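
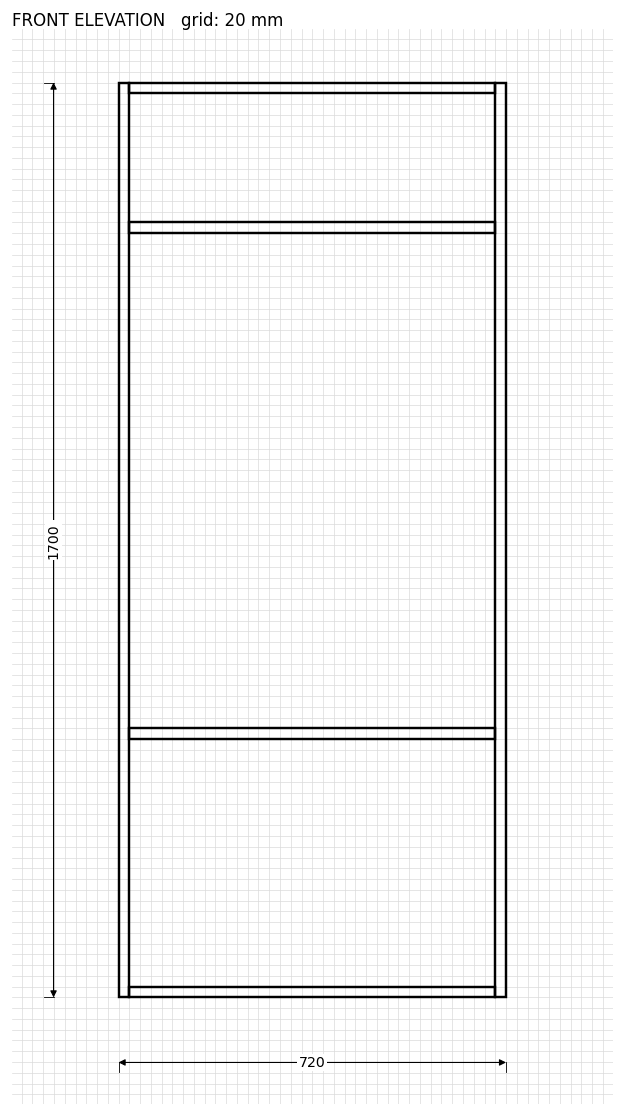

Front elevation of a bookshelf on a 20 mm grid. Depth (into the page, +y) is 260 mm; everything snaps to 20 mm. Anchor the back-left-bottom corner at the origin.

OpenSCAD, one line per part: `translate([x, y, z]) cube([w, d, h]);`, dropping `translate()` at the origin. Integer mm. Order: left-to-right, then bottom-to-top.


cube([20, 260, 1700]);
translate([20, 0, 0]) cube([680, 260, 20]);
translate([20, 0, 480]) cube([680, 260, 20]);
translate([20, 0, 1420]) cube([680, 260, 20]);
translate([20, 0, 1680]) cube([680, 260, 20]);
translate([700, 0, 0]) cube([20, 260, 1700]);


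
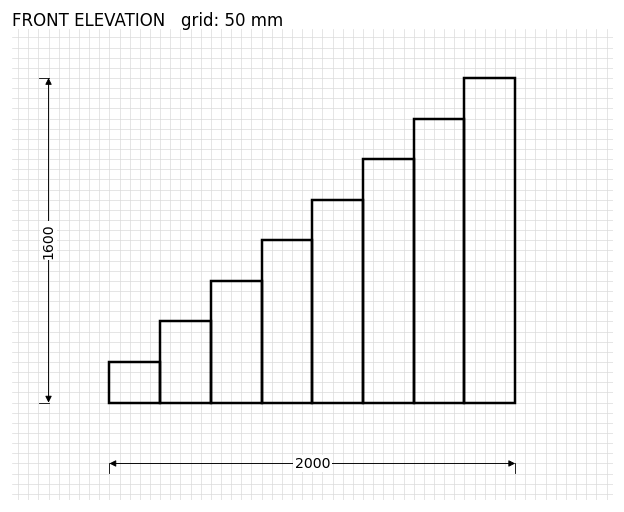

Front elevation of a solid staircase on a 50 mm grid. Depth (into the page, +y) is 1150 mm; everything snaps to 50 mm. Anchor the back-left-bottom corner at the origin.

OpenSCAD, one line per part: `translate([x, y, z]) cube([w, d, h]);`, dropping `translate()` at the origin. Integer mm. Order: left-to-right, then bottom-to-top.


cube([250, 1150, 200]);
translate([250, 0, 0]) cube([250, 1150, 400]);
translate([500, 0, 0]) cube([250, 1150, 600]);
translate([750, 0, 0]) cube([250, 1150, 800]);
translate([1000, 0, 0]) cube([250, 1150, 1000]);
translate([1250, 0, 0]) cube([250, 1150, 1200]);
translate([1500, 0, 0]) cube([250, 1150, 1400]);
translate([1750, 0, 0]) cube([250, 1150, 1600]);


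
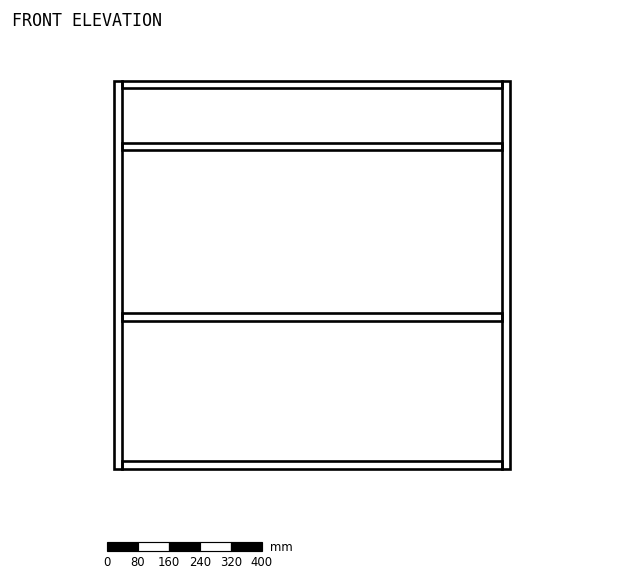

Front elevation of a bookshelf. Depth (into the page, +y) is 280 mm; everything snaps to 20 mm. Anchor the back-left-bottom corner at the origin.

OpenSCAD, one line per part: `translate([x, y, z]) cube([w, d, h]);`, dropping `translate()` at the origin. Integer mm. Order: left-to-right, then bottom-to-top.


cube([20, 280, 1000]);
translate([20, 0, 0]) cube([980, 280, 20]);
translate([20, 0, 380]) cube([980, 280, 20]);
translate([20, 0, 820]) cube([980, 280, 20]);
translate([20, 0, 980]) cube([980, 280, 20]);
translate([1000, 0, 0]) cube([20, 280, 1000]);


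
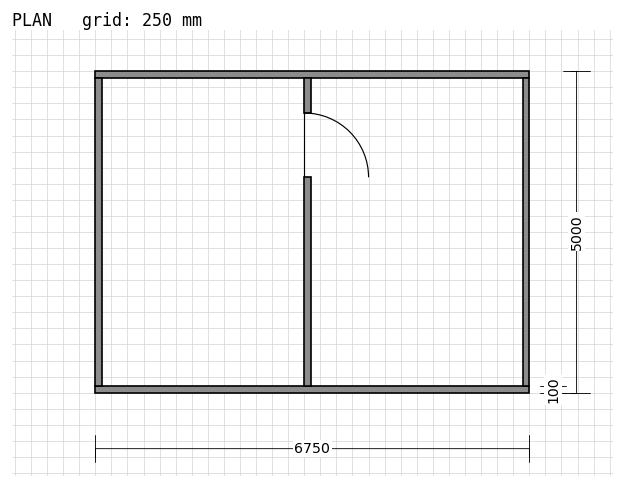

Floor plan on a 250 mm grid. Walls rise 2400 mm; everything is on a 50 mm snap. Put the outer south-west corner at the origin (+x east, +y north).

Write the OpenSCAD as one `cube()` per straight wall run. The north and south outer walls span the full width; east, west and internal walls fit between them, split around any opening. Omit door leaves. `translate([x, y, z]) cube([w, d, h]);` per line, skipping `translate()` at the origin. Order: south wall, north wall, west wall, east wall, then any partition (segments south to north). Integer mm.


cube([6750, 100, 2400]);
translate([0, 4900, 0]) cube([6750, 100, 2400]);
translate([0, 100, 0]) cube([100, 4800, 2400]);
translate([6650, 100, 0]) cube([100, 4800, 2400]);
translate([3250, 100, 0]) cube([100, 3250, 2400]);
translate([3250, 4350, 0]) cube([100, 550, 2400]);


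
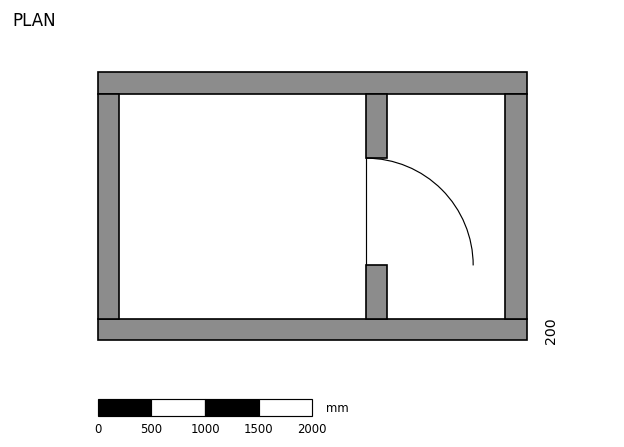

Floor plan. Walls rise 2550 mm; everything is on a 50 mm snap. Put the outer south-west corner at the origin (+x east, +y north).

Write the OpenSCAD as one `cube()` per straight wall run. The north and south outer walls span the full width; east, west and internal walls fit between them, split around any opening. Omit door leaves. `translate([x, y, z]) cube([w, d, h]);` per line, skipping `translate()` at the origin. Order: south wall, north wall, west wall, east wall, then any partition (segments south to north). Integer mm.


cube([4000, 200, 2550]);
translate([0, 2300, 0]) cube([4000, 200, 2550]);
translate([0, 200, 0]) cube([200, 2100, 2550]);
translate([3800, 200, 0]) cube([200, 2100, 2550]);
translate([2500, 200, 0]) cube([200, 500, 2550]);
translate([2500, 1700, 0]) cube([200, 600, 2550]);


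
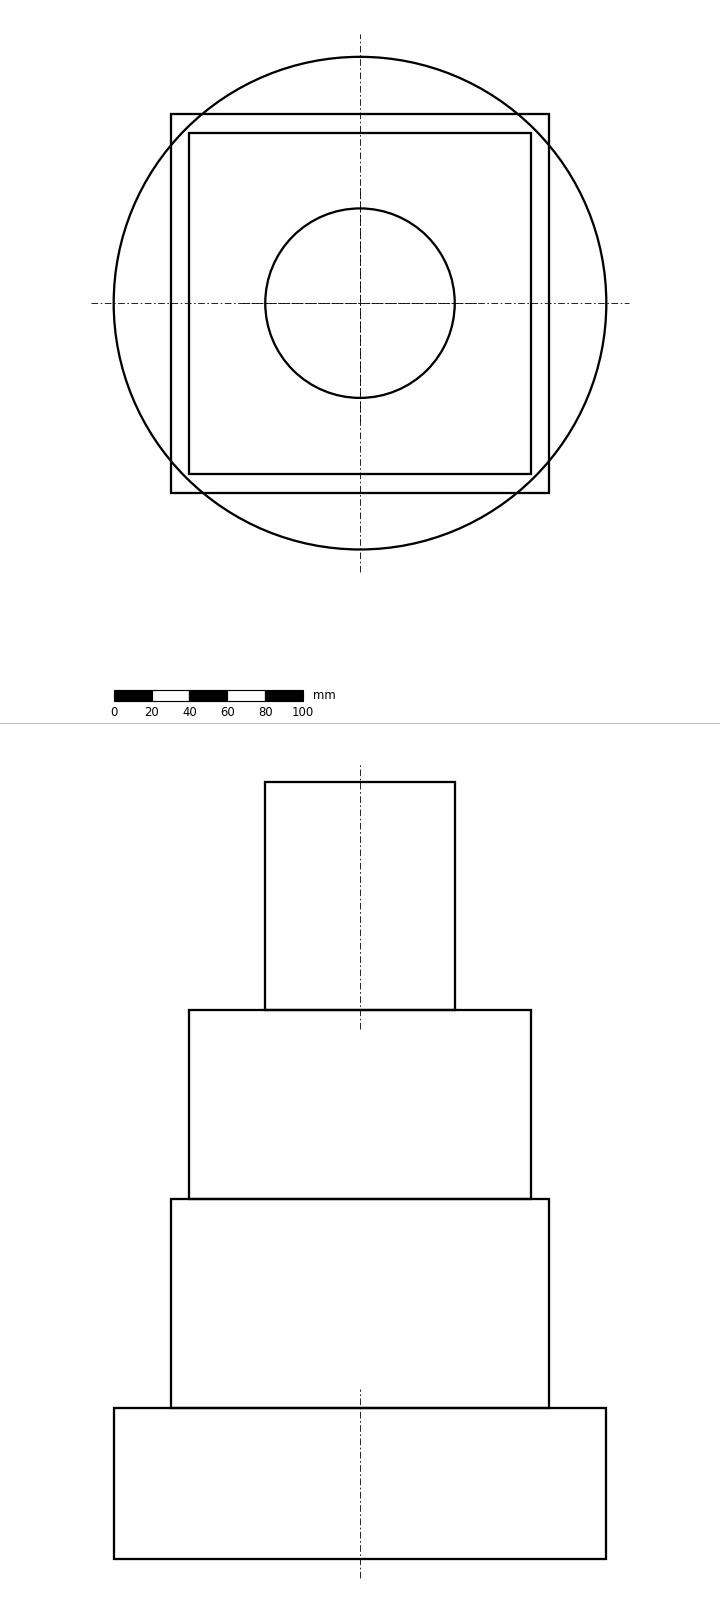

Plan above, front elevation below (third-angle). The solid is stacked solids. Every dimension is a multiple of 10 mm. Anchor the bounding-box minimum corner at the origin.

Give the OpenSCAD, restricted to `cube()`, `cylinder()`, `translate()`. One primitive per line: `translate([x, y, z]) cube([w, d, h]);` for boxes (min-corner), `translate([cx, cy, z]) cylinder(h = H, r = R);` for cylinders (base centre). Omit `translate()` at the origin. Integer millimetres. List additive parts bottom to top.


translate([130, 130, 0]) cylinder(h = 80, r = 130);
translate([30, 30, 80]) cube([200, 200, 110]);
translate([40, 40, 190]) cube([180, 180, 100]);
translate([130, 130, 290]) cylinder(h = 120, r = 50);


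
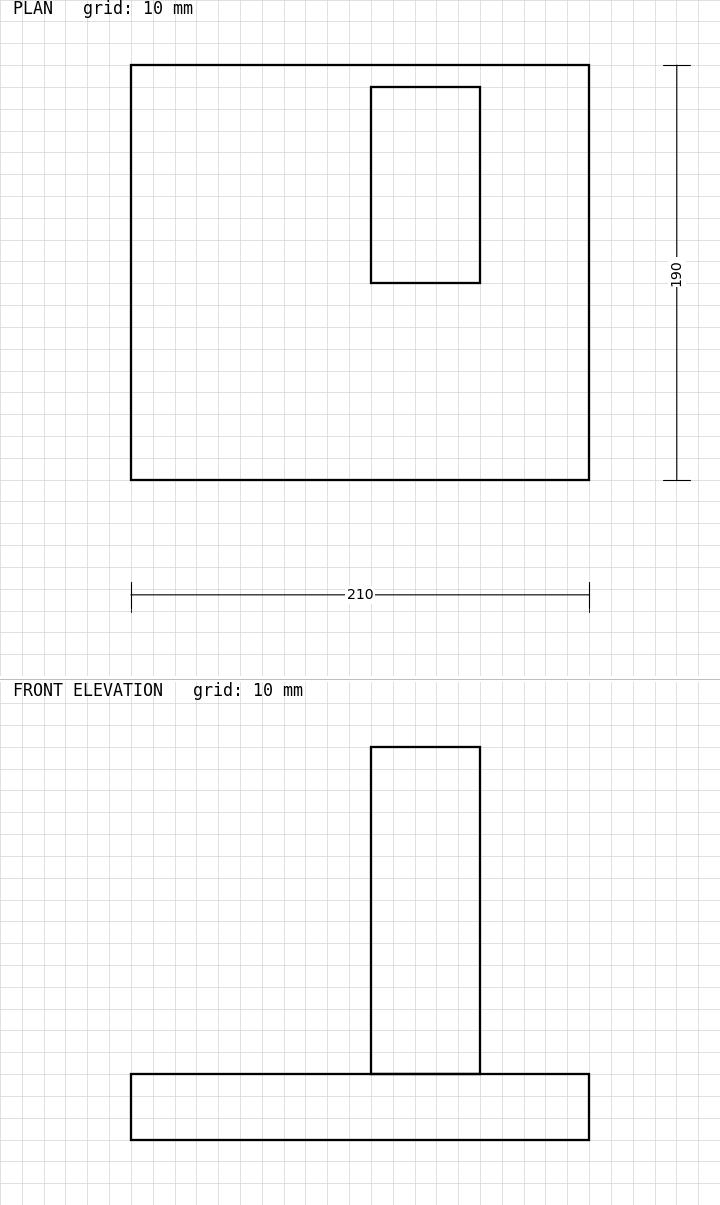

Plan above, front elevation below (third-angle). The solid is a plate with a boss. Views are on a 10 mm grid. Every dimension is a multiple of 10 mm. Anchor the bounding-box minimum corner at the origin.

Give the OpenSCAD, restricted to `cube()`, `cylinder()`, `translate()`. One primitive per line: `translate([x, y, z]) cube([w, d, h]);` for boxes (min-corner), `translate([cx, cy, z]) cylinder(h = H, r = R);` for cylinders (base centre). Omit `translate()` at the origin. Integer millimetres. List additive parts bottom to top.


cube([210, 190, 30]);
translate([110, 90, 30]) cube([50, 90, 150]);


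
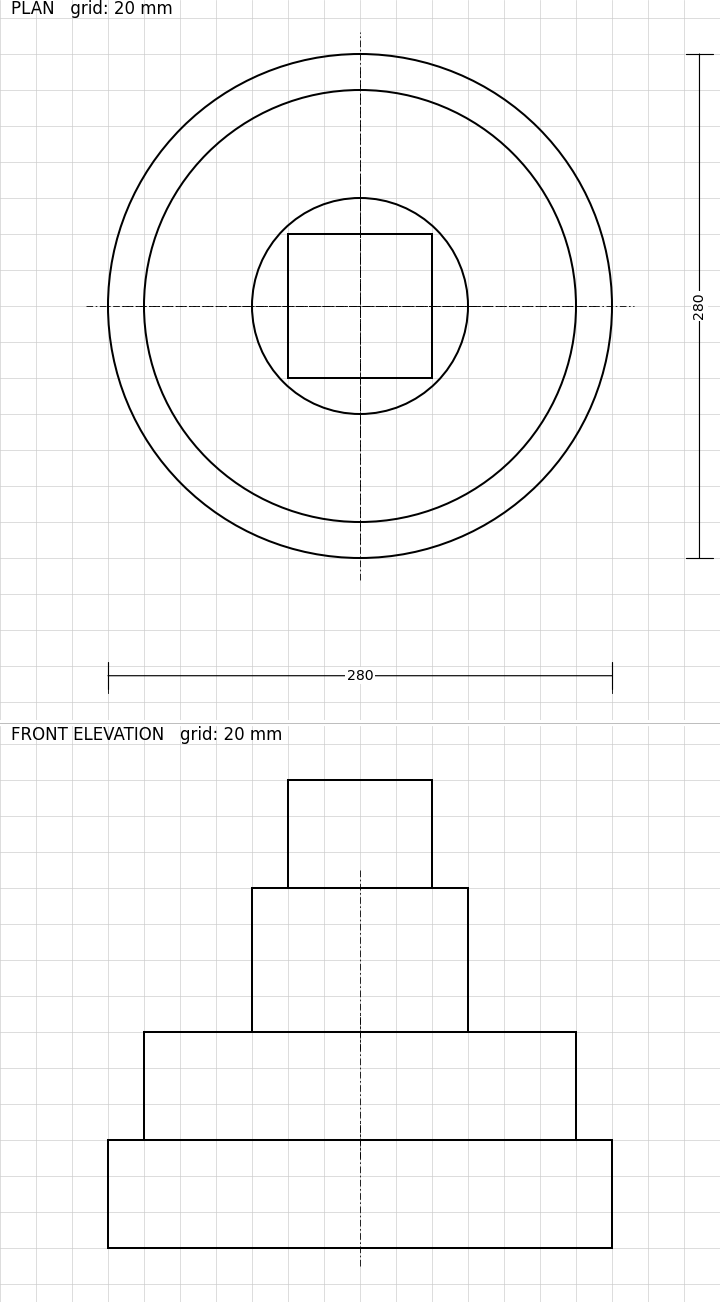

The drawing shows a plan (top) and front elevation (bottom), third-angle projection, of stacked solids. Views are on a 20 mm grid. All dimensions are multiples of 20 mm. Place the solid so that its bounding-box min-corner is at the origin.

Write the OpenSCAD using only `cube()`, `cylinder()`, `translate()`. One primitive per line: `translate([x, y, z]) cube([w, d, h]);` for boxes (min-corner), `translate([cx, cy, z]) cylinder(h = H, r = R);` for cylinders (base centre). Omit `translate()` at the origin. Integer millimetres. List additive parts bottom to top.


translate([140, 140, 0]) cylinder(h = 60, r = 140);
translate([140, 140, 60]) cylinder(h = 60, r = 120);
translate([140, 140, 120]) cylinder(h = 80, r = 60);
translate([100, 100, 200]) cube([80, 80, 60]);


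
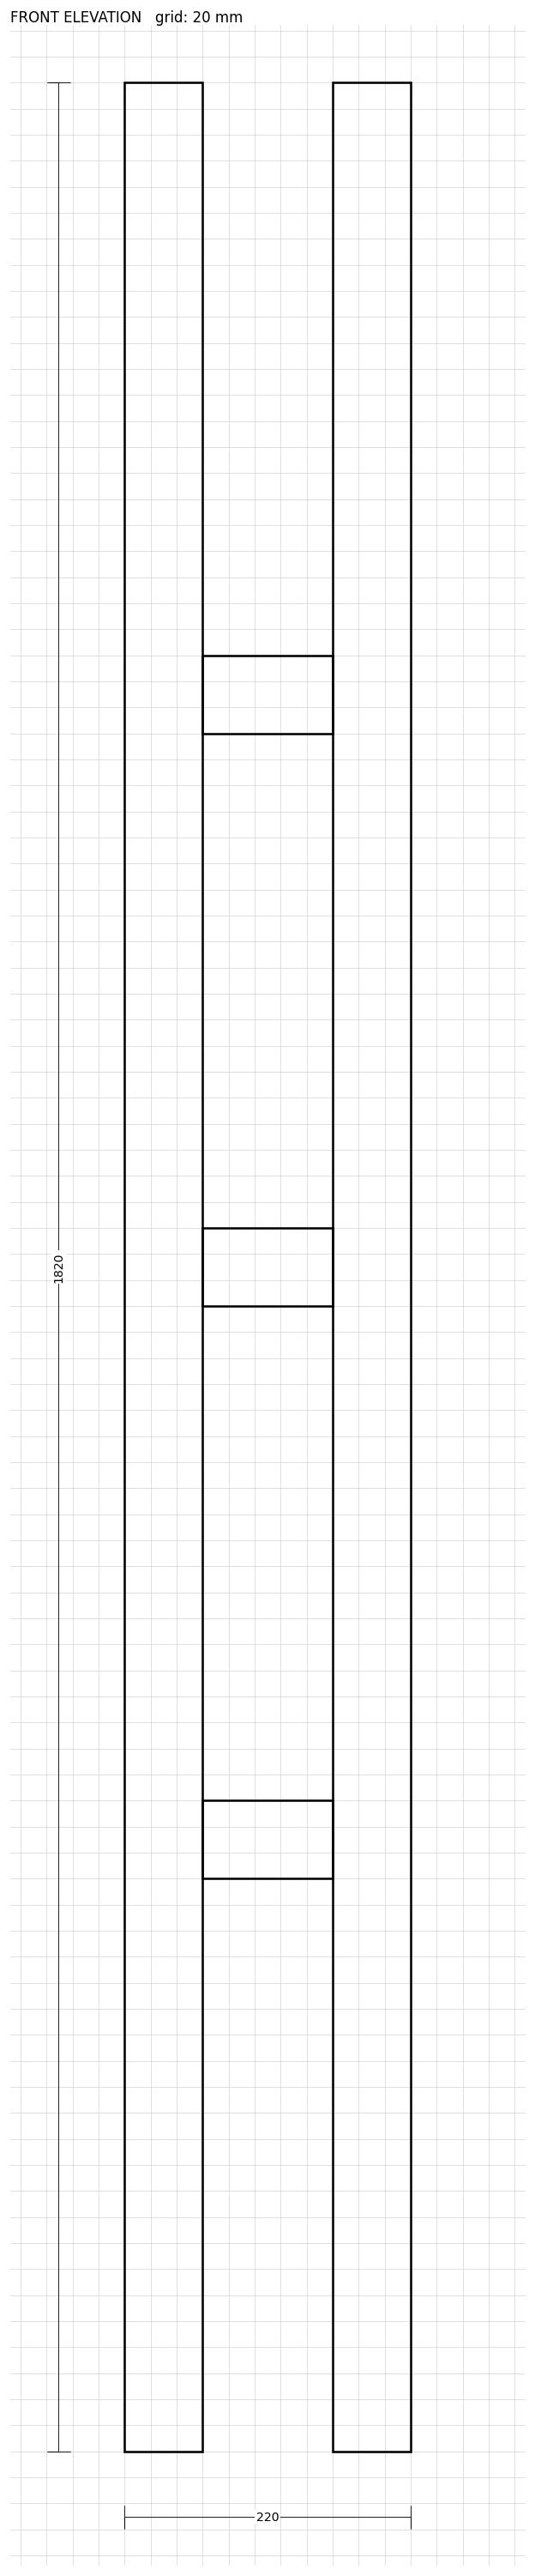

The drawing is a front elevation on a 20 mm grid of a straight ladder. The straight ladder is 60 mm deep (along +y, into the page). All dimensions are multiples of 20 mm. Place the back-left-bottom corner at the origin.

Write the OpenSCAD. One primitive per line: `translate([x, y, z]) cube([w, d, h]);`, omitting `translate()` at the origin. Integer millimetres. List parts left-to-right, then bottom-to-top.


cube([60, 60, 1820]);
translate([60, 0, 440]) cube([100, 60, 60]);
translate([60, 0, 880]) cube([100, 60, 60]);
translate([60, 0, 1320]) cube([100, 60, 60]);
translate([160, 0, 0]) cube([60, 60, 1820]);


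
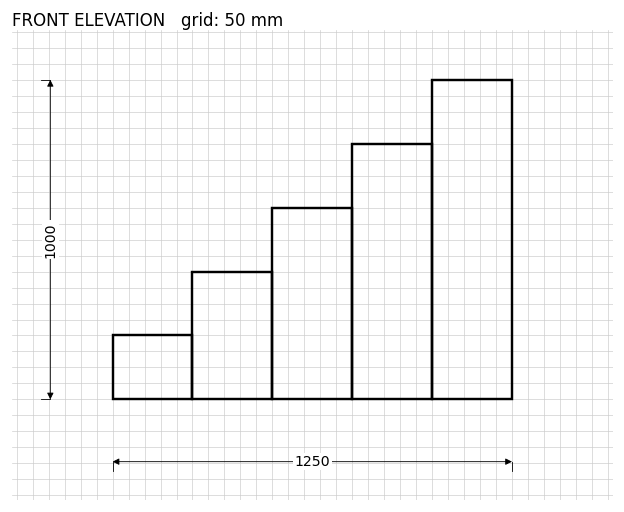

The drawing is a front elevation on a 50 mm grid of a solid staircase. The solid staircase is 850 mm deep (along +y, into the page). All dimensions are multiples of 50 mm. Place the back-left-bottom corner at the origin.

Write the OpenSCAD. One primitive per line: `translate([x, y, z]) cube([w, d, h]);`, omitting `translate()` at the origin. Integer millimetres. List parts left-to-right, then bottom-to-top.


cube([250, 850, 200]);
translate([250, 0, 0]) cube([250, 850, 400]);
translate([500, 0, 0]) cube([250, 850, 600]);
translate([750, 0, 0]) cube([250, 850, 800]);
translate([1000, 0, 0]) cube([250, 850, 1000]);


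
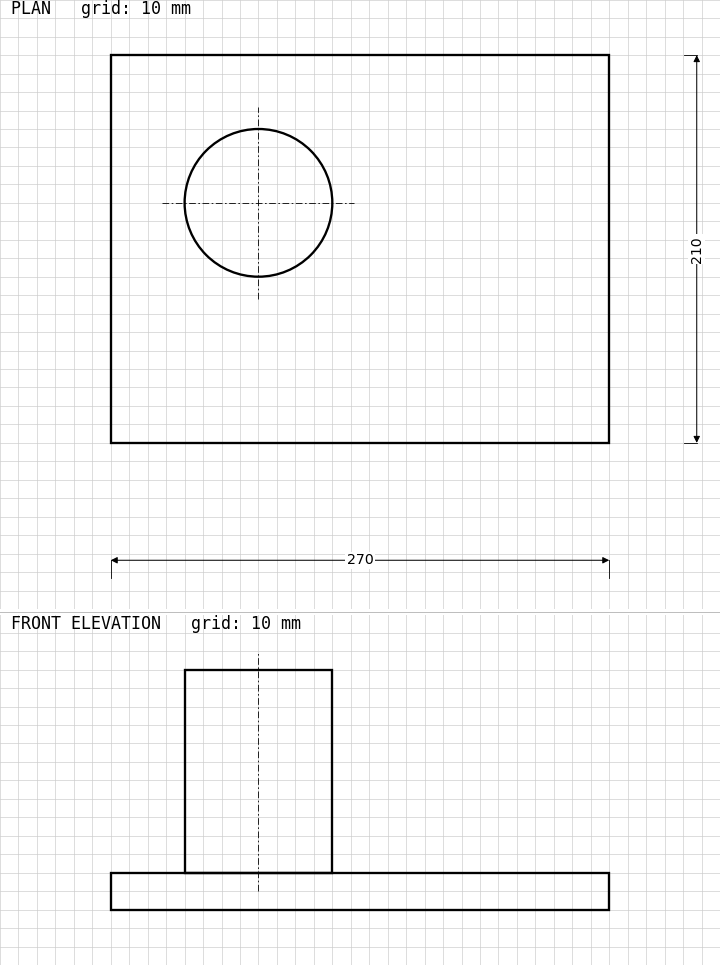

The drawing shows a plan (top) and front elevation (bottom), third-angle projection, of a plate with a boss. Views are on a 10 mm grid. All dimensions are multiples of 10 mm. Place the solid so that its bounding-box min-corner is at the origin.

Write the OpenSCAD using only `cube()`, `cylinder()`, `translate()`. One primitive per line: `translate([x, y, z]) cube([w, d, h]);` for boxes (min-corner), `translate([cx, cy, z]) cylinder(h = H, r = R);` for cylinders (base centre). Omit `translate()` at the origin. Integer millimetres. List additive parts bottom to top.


cube([270, 210, 20]);
translate([80, 130, 20]) cylinder(h = 110, r = 40);


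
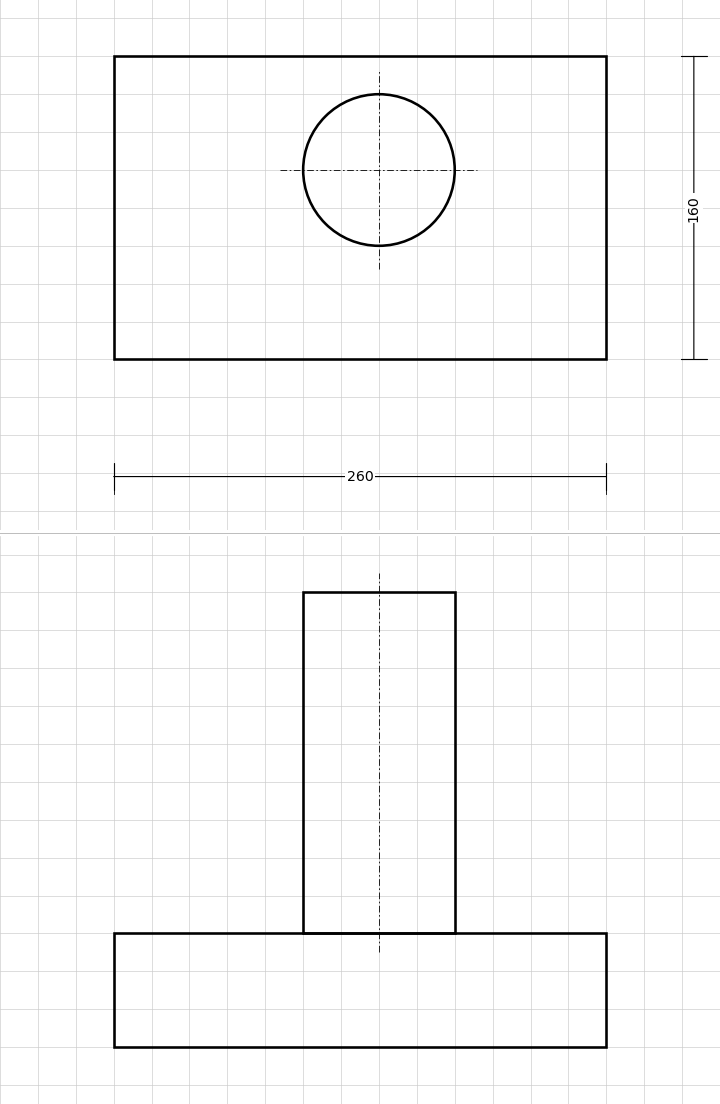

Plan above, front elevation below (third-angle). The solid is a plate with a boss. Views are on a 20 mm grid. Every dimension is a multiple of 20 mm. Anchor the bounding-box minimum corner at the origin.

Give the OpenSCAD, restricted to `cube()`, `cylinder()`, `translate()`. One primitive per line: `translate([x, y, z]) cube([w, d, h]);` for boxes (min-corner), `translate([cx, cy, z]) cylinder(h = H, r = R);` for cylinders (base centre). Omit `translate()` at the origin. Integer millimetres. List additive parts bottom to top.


cube([260, 160, 60]);
translate([140, 100, 60]) cylinder(h = 180, r = 40);


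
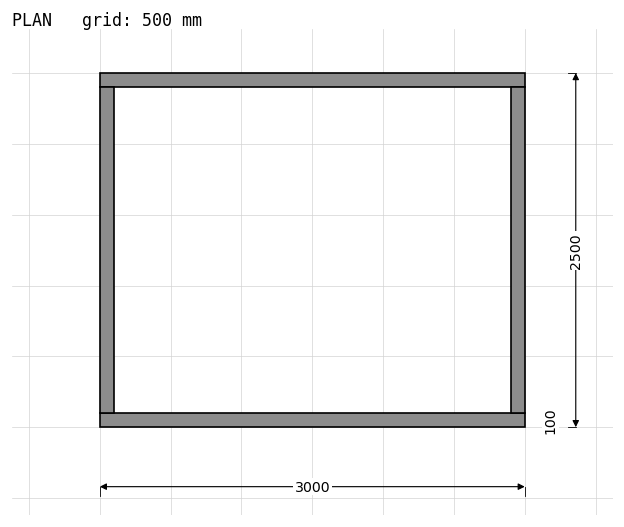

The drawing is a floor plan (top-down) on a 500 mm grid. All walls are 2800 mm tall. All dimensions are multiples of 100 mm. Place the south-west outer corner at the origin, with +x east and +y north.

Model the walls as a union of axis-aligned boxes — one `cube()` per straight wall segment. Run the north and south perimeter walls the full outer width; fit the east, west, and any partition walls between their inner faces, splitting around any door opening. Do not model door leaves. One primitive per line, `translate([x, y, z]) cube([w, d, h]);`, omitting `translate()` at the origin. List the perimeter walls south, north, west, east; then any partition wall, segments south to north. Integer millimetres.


cube([3000, 100, 2800]);
translate([0, 2400, 0]) cube([3000, 100, 2800]);
translate([0, 100, 0]) cube([100, 2300, 2800]);
translate([2900, 100, 0]) cube([100, 2300, 2800]);


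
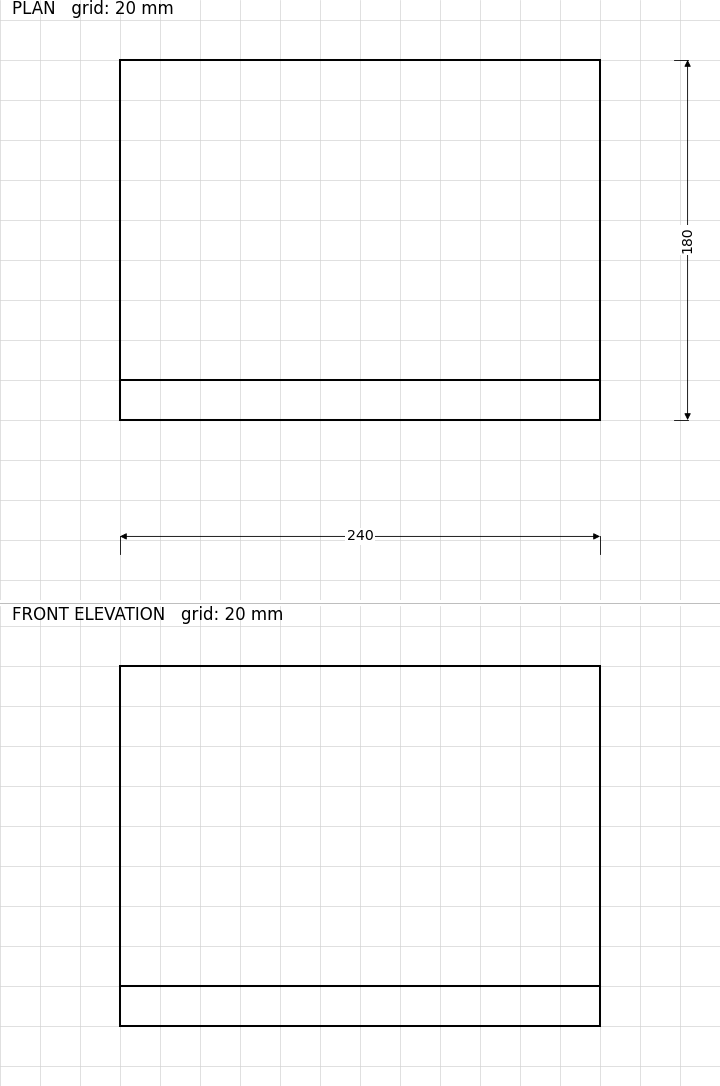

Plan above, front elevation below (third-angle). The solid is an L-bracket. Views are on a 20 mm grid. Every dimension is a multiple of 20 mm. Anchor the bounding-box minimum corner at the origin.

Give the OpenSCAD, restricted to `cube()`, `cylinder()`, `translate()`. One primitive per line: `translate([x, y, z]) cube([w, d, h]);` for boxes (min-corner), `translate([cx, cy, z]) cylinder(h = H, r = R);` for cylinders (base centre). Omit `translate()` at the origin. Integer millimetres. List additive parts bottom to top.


cube([240, 180, 20]);
translate([0, 0, 20]) cube([240, 20, 160]);


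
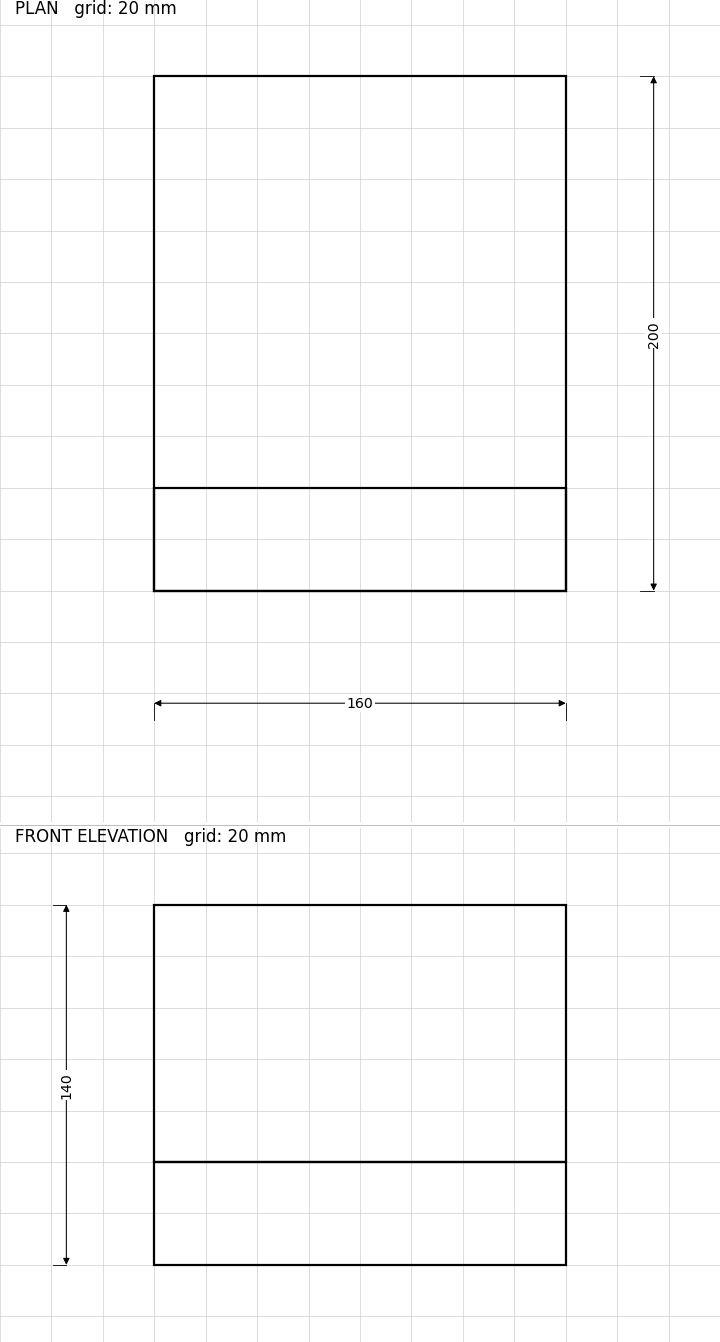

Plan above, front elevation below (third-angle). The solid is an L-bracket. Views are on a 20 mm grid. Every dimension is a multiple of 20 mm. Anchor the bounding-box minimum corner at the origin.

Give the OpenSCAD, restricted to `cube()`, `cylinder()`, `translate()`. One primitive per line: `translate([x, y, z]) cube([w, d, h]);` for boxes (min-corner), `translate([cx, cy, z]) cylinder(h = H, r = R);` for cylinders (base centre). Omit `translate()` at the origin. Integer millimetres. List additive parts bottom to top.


cube([160, 200, 40]);
translate([0, 0, 40]) cube([160, 40, 100]);


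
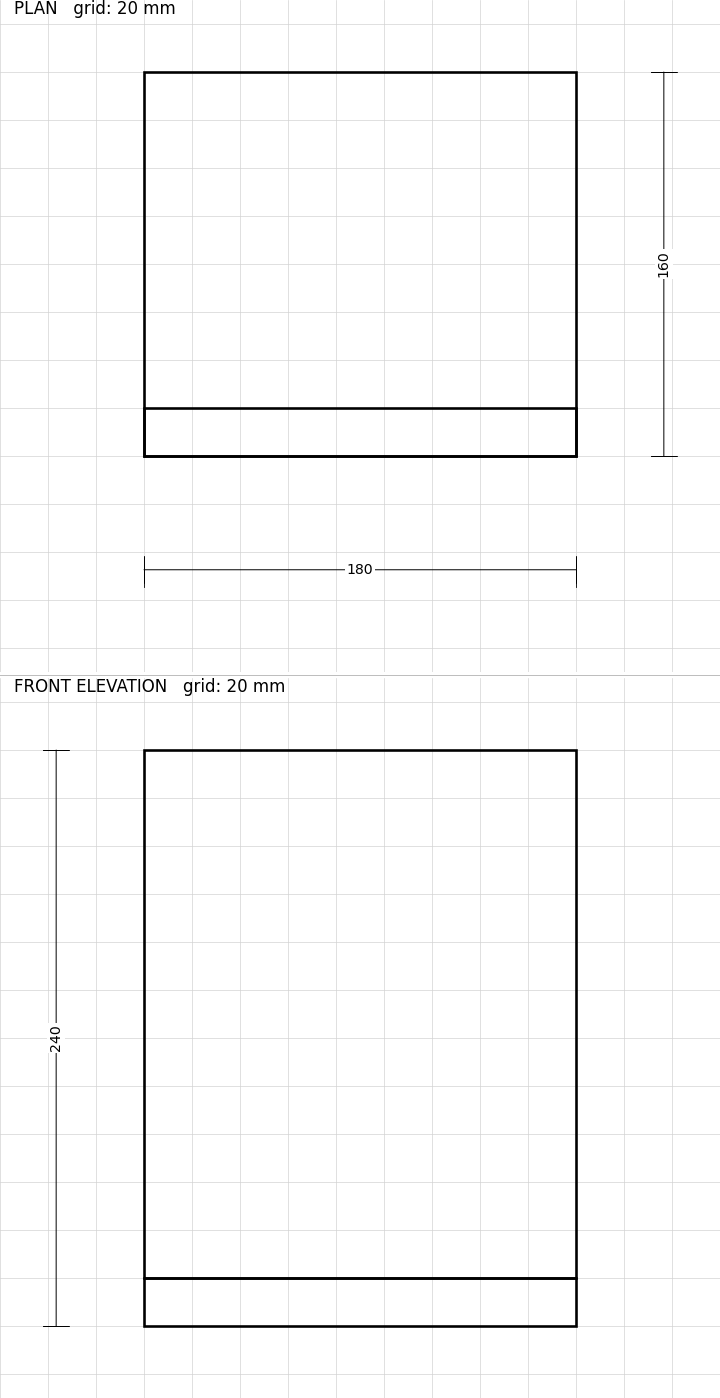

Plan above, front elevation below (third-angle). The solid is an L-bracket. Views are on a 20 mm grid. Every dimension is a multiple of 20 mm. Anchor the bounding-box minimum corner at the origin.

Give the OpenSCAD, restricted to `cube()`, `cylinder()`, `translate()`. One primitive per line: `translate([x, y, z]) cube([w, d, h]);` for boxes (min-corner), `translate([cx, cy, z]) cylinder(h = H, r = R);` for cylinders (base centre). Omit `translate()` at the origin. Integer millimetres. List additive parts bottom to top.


cube([180, 160, 20]);
translate([0, 0, 20]) cube([180, 20, 220]);


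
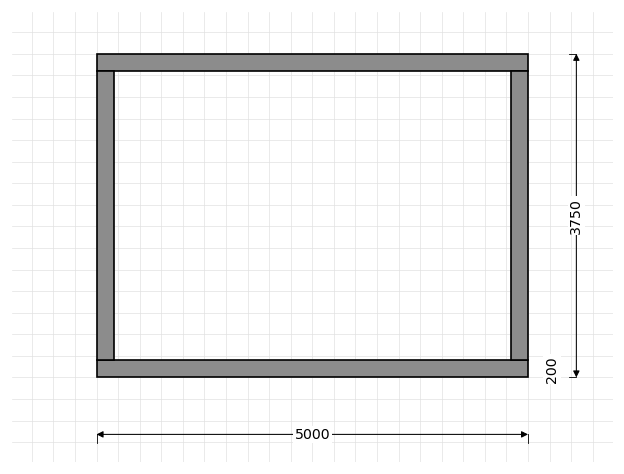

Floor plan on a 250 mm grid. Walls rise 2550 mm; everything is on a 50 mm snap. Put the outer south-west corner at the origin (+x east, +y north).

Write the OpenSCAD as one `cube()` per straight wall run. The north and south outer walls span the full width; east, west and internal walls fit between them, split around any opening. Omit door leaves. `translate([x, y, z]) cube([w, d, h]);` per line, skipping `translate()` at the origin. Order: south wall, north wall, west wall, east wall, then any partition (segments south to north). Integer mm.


cube([5000, 200, 2550]);
translate([0, 3550, 0]) cube([5000, 200, 2550]);
translate([0, 200, 0]) cube([200, 3350, 2550]);
translate([4800, 200, 0]) cube([200, 3350, 2550]);


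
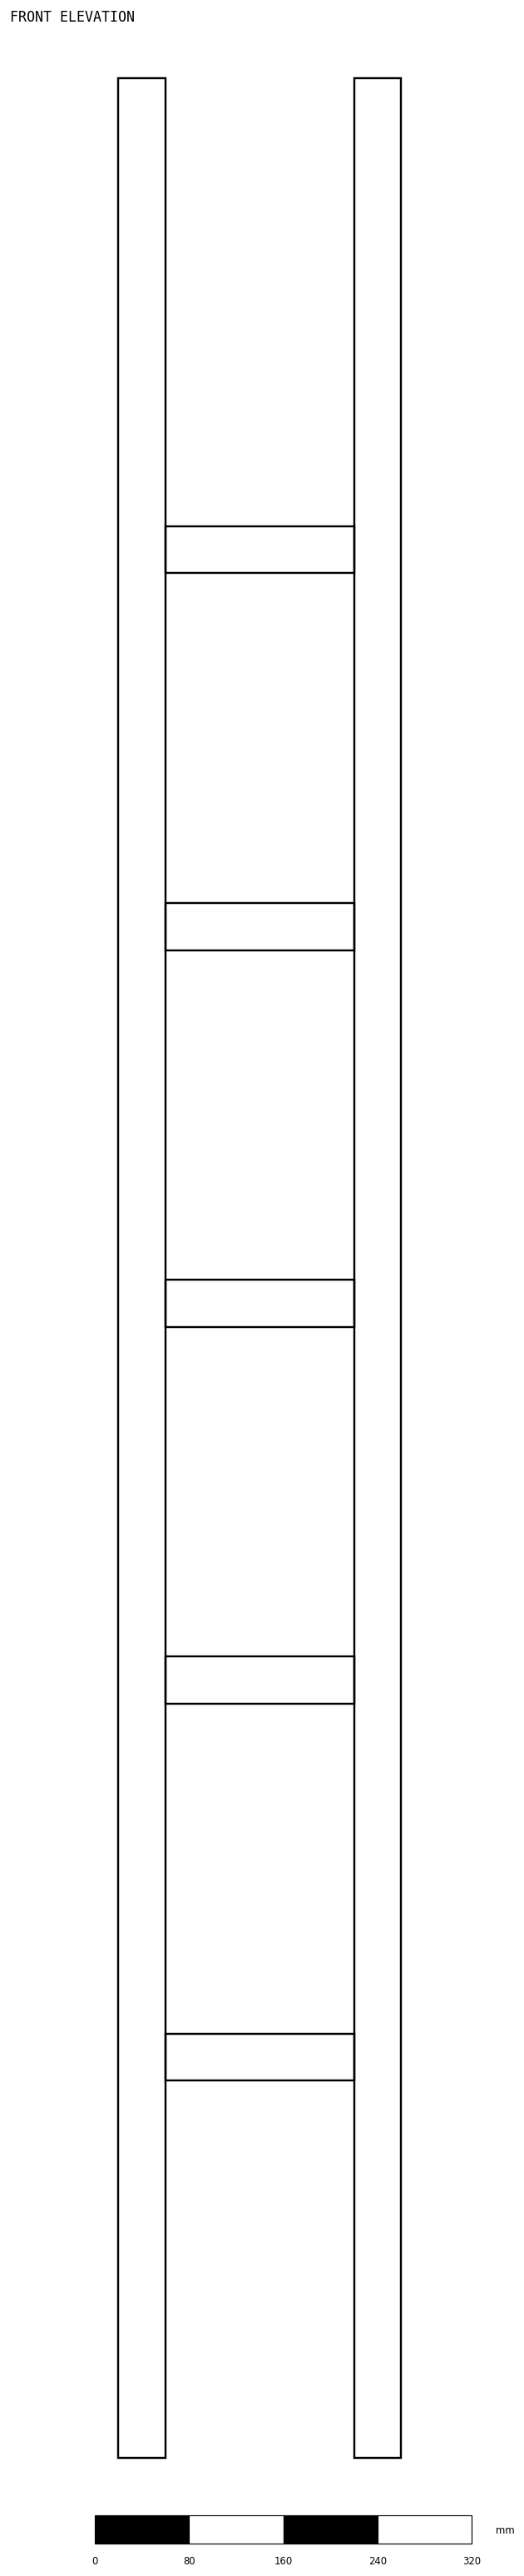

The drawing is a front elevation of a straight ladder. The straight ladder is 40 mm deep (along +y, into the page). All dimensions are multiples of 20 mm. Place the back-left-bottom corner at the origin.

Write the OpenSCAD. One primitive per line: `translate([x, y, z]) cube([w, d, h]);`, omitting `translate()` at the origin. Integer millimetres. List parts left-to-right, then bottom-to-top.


cube([40, 40, 2020]);
translate([40, 0, 320]) cube([160, 40, 40]);
translate([40, 0, 640]) cube([160, 40, 40]);
translate([40, 0, 960]) cube([160, 40, 40]);
translate([40, 0, 1280]) cube([160, 40, 40]);
translate([40, 0, 1600]) cube([160, 40, 40]);
translate([200, 0, 0]) cube([40, 40, 2020]);


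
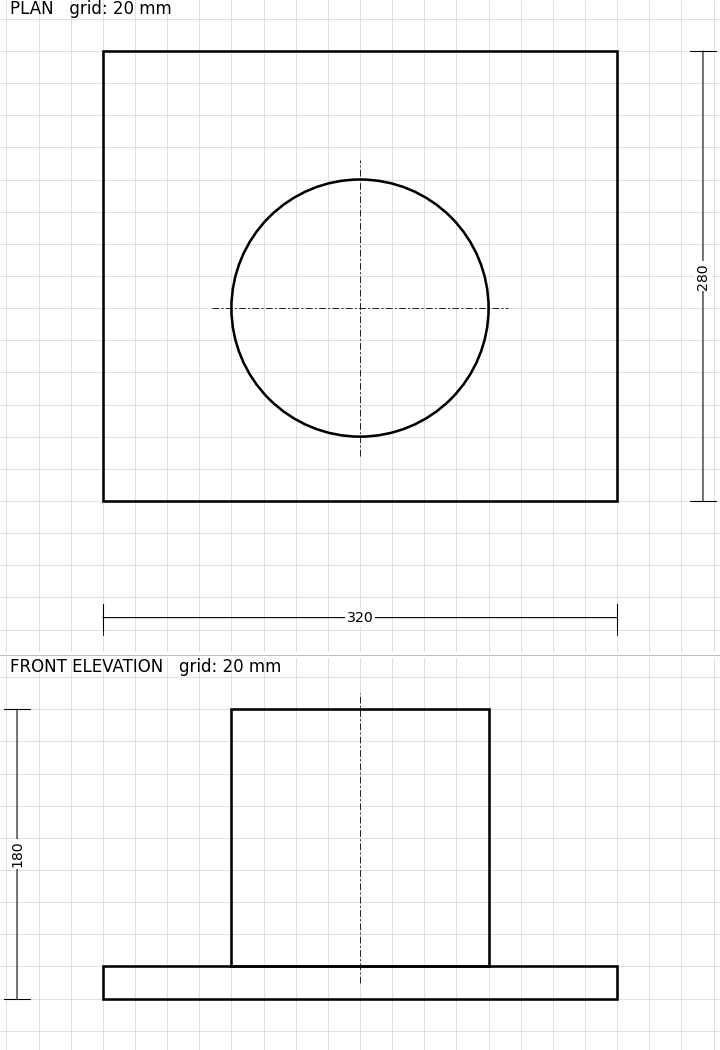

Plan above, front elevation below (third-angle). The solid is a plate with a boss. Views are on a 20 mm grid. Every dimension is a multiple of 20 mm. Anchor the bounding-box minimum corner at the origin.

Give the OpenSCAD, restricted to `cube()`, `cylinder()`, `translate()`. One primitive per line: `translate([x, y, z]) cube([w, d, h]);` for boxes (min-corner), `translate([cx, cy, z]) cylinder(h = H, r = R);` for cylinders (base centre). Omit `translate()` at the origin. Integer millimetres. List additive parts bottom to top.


cube([320, 280, 20]);
translate([160, 120, 20]) cylinder(h = 160, r = 80);


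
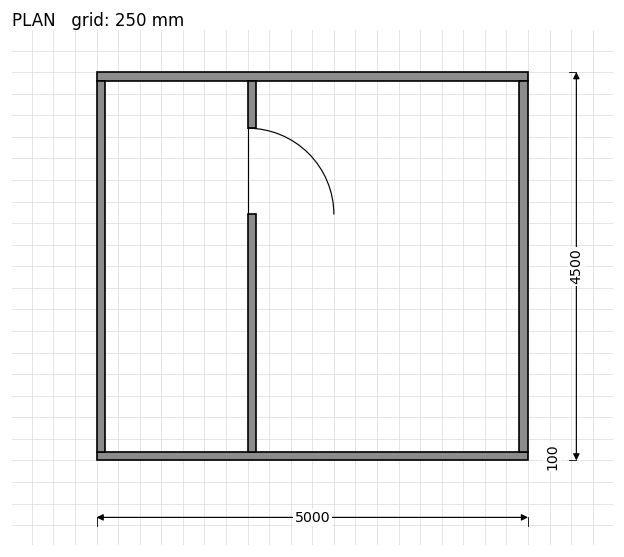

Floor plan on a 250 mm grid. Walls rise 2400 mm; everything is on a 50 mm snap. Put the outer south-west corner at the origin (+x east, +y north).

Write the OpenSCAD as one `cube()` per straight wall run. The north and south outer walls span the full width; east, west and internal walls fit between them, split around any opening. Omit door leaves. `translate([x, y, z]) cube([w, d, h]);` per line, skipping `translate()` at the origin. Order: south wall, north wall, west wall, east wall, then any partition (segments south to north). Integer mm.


cube([5000, 100, 2400]);
translate([0, 4400, 0]) cube([5000, 100, 2400]);
translate([0, 100, 0]) cube([100, 4300, 2400]);
translate([4900, 100, 0]) cube([100, 4300, 2400]);
translate([1750, 100, 0]) cube([100, 2750, 2400]);
translate([1750, 3850, 0]) cube([100, 550, 2400]);


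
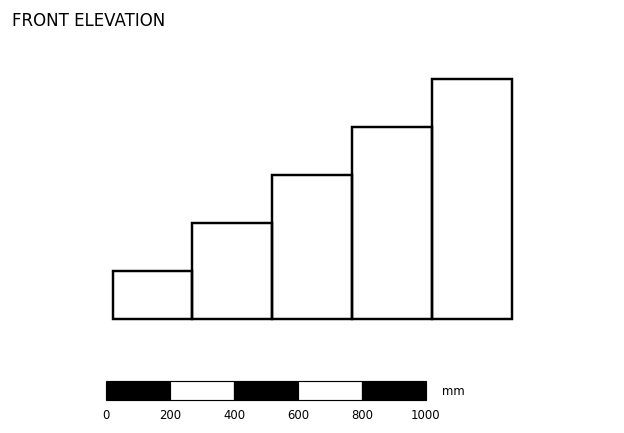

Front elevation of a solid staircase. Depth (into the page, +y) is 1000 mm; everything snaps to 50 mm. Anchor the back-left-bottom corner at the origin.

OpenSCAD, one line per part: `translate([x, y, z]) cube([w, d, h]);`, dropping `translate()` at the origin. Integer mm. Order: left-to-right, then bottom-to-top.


cube([250, 1000, 150]);
translate([250, 0, 0]) cube([250, 1000, 300]);
translate([500, 0, 0]) cube([250, 1000, 450]);
translate([750, 0, 0]) cube([250, 1000, 600]);
translate([1000, 0, 0]) cube([250, 1000, 750]);


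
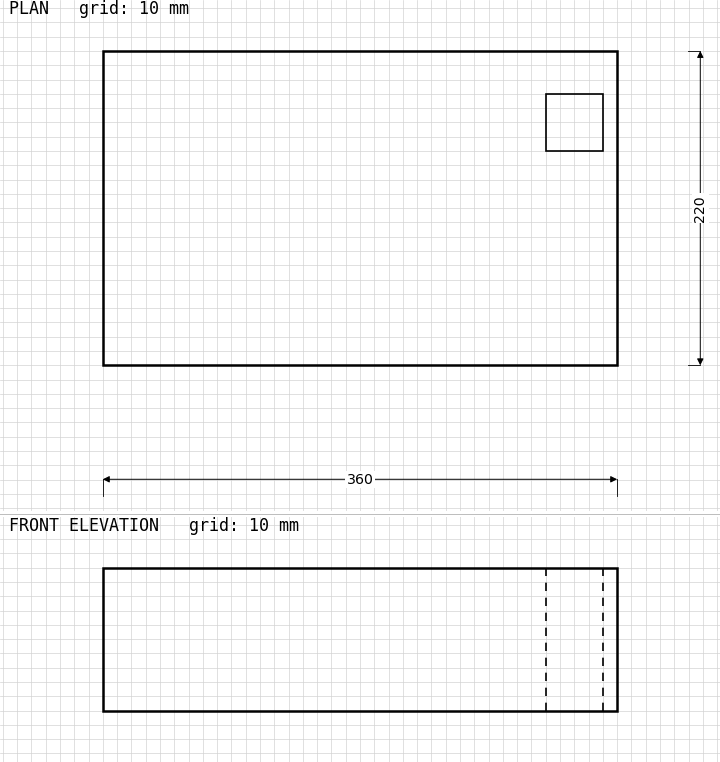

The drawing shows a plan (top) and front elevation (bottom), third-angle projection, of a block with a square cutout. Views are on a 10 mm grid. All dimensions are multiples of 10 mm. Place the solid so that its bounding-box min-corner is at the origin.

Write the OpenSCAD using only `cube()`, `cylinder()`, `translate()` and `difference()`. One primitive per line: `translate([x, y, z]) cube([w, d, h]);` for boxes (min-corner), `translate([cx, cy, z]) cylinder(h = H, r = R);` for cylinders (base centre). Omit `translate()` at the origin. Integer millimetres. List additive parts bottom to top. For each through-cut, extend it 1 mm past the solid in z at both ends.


difference() {
  cube([360, 220, 100]);
  translate([310, 150, -1]) cube([40, 40, 102]);
}


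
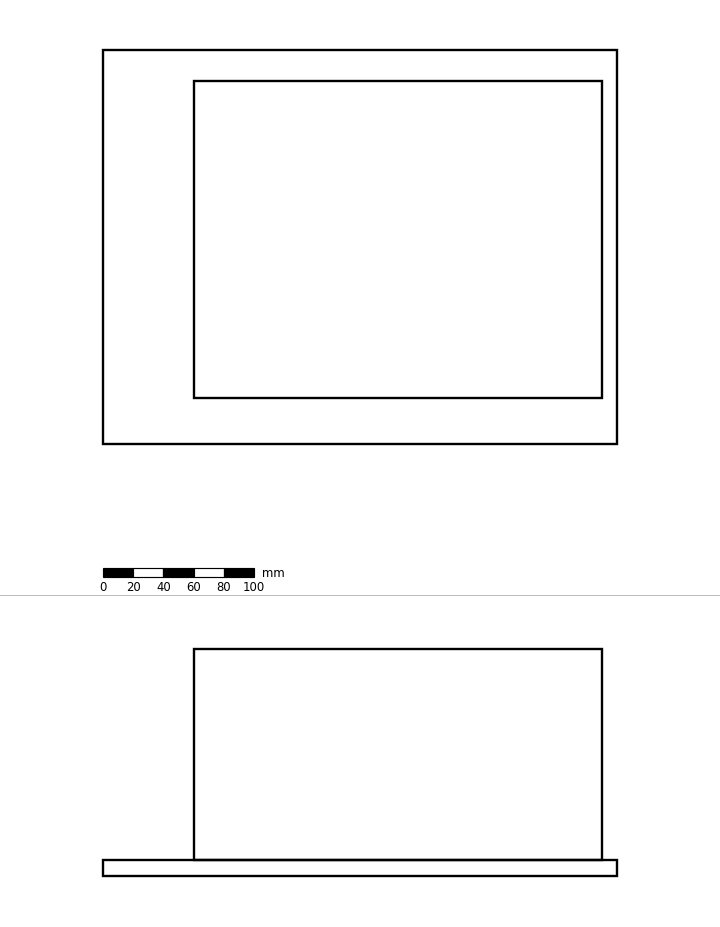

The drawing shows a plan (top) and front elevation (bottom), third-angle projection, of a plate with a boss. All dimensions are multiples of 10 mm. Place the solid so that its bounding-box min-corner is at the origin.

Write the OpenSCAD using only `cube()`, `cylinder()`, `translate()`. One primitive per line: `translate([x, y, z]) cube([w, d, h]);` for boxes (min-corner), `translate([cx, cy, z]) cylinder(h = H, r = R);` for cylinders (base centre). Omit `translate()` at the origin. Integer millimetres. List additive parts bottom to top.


cube([340, 260, 10]);
translate([60, 30, 10]) cube([270, 210, 140]);


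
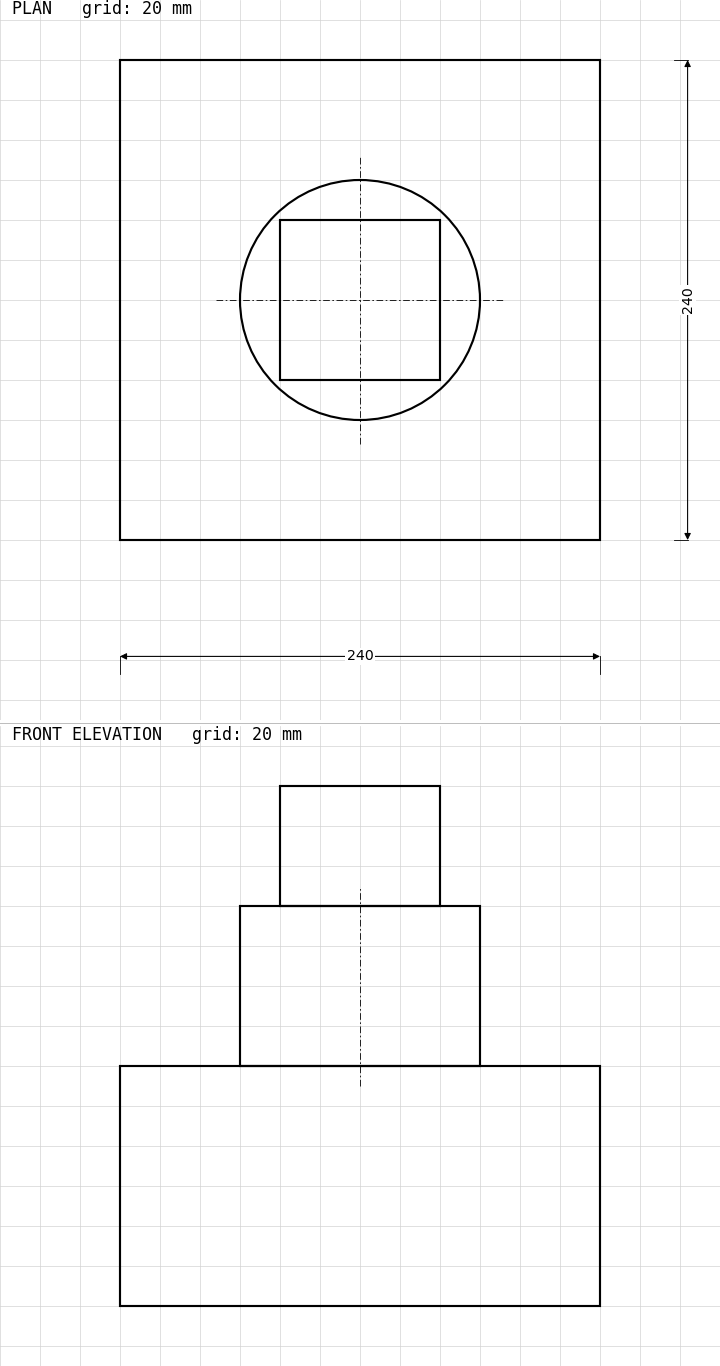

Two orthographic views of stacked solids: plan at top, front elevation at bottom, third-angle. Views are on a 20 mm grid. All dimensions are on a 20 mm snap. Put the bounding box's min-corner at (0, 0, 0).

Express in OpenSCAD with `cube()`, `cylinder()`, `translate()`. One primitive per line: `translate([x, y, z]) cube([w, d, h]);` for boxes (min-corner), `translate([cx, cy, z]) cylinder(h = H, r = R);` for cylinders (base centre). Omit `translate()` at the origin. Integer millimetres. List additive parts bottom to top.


cube([240, 240, 120]);
translate([120, 120, 120]) cylinder(h = 80, r = 60);
translate([80, 80, 200]) cube([80, 80, 60]);


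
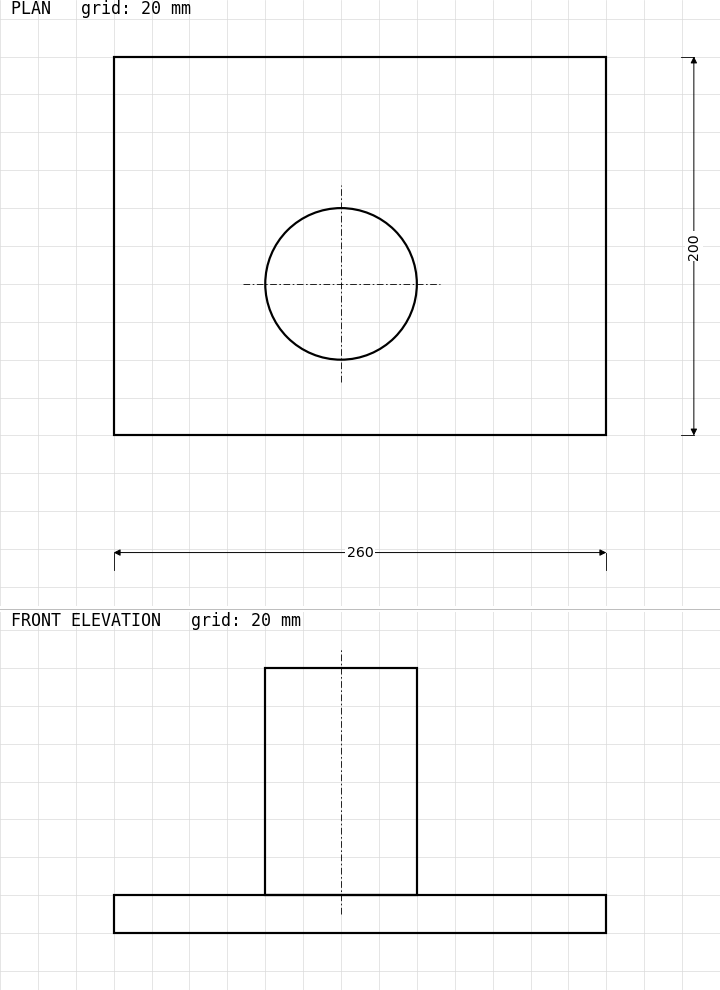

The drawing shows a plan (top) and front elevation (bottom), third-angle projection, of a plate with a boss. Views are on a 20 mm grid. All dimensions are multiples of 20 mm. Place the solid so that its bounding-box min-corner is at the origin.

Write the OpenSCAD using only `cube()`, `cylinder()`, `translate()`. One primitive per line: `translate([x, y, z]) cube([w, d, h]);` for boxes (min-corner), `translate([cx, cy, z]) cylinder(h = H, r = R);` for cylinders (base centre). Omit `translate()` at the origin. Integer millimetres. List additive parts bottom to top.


cube([260, 200, 20]);
translate([120, 80, 20]) cylinder(h = 120, r = 40);


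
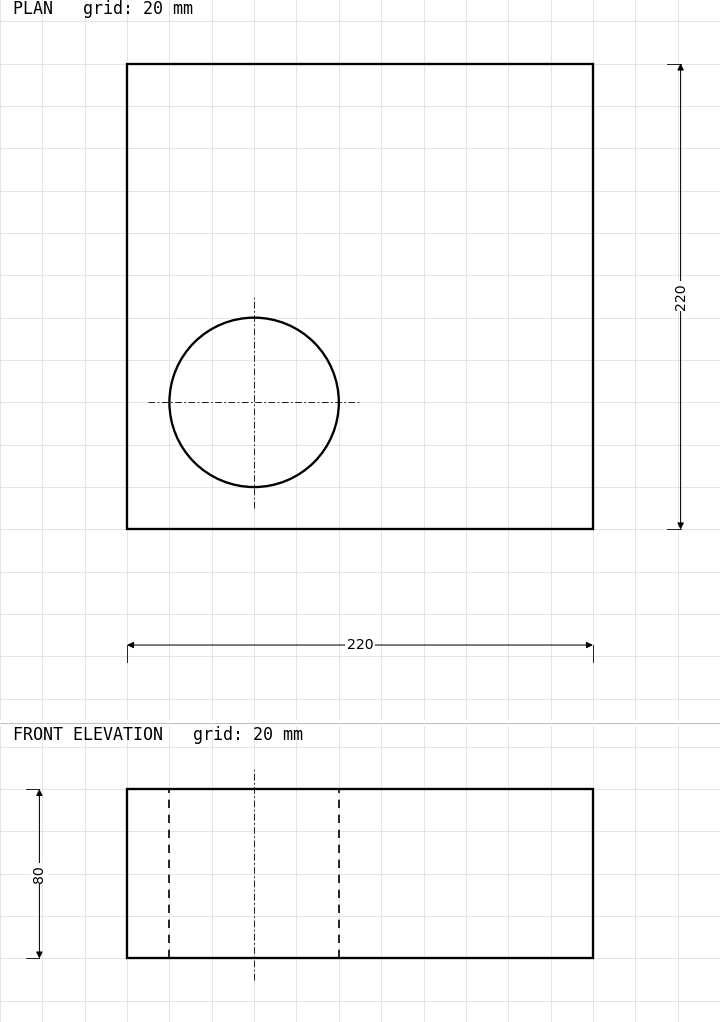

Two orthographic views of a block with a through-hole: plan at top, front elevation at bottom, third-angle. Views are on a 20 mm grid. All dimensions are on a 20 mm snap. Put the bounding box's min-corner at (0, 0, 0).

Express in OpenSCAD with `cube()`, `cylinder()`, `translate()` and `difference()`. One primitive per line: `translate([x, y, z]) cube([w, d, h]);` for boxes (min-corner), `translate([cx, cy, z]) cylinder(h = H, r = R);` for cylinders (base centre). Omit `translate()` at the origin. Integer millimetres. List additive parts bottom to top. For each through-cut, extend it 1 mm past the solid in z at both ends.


difference() {
  cube([220, 220, 80]);
  translate([60, 60, -1]) cylinder(h = 82, r = 40);
}


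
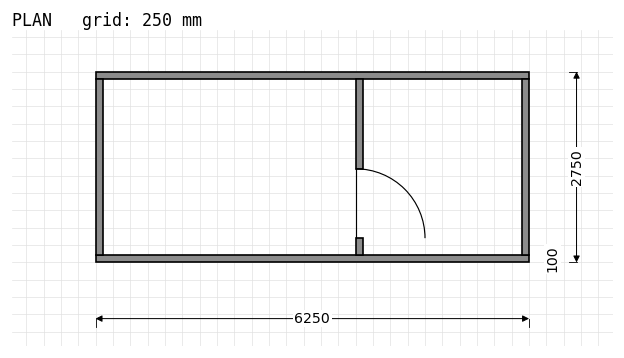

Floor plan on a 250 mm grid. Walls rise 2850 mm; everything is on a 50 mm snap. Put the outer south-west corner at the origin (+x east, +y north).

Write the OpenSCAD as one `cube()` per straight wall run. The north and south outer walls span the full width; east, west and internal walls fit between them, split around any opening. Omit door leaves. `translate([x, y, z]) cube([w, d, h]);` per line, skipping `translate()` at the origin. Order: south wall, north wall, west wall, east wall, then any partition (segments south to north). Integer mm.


cube([6250, 100, 2850]);
translate([0, 2650, 0]) cube([6250, 100, 2850]);
translate([0, 100, 0]) cube([100, 2550, 2850]);
translate([6150, 100, 0]) cube([100, 2550, 2850]);
translate([3750, 100, 0]) cube([100, 250, 2850]);
translate([3750, 1350, 0]) cube([100, 1300, 2850]);


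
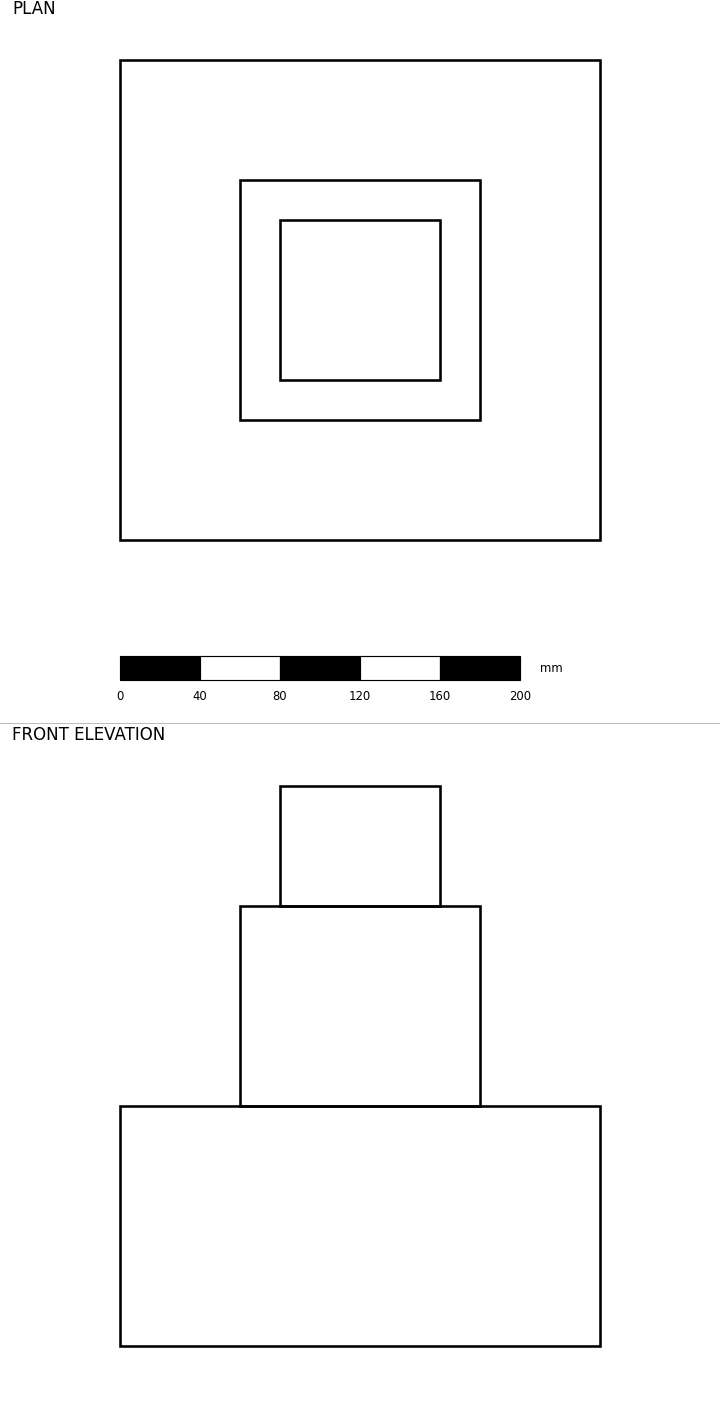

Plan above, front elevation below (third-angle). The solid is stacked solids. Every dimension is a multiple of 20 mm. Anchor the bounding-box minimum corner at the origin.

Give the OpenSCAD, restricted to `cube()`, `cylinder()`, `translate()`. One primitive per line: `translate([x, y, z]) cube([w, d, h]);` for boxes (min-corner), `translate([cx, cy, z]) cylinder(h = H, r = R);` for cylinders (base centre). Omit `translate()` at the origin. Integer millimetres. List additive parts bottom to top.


cube([240, 240, 120]);
translate([60, 60, 120]) cube([120, 120, 100]);
translate([80, 80, 220]) cube([80, 80, 60]);


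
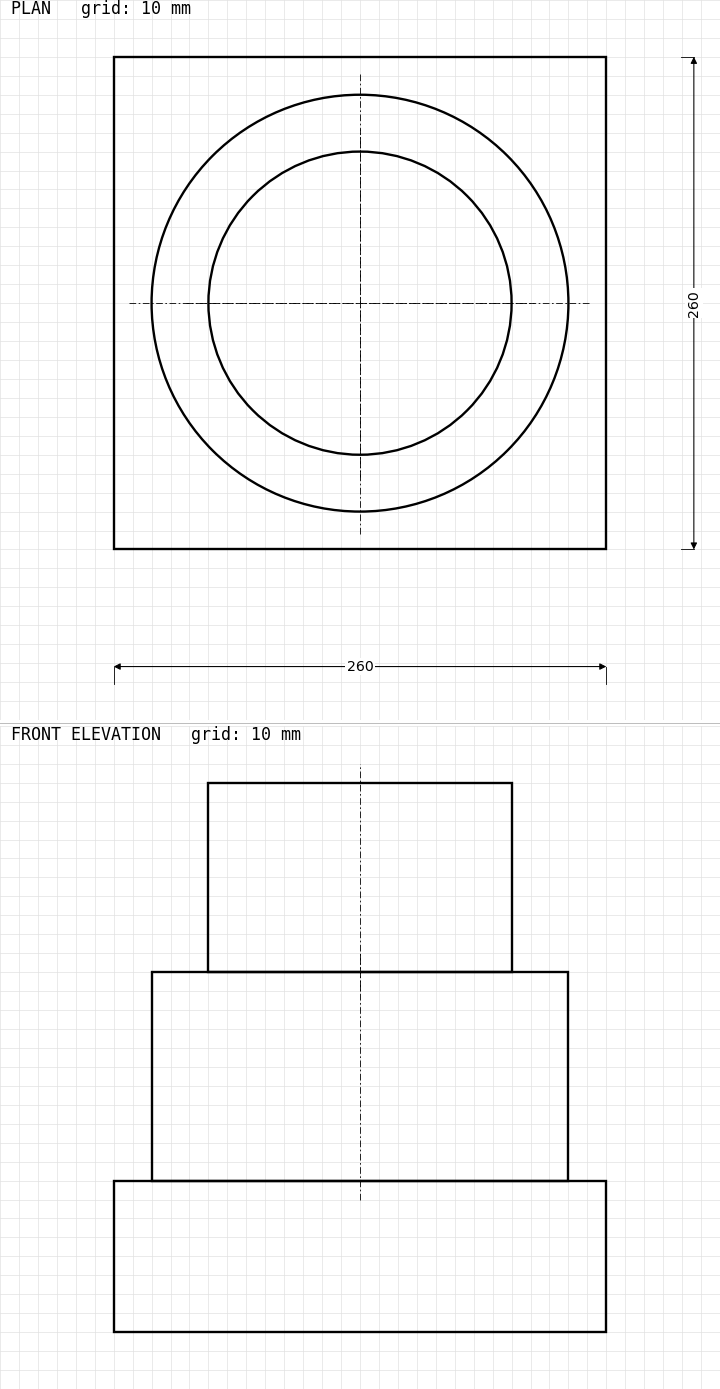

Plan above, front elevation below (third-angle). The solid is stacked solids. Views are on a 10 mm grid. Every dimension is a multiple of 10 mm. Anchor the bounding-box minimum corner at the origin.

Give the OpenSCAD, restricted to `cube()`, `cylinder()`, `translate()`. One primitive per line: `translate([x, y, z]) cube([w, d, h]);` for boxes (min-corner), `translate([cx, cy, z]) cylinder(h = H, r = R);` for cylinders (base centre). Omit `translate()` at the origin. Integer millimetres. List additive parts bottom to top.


cube([260, 260, 80]);
translate([130, 130, 80]) cylinder(h = 110, r = 110);
translate([130, 130, 190]) cylinder(h = 100, r = 80);


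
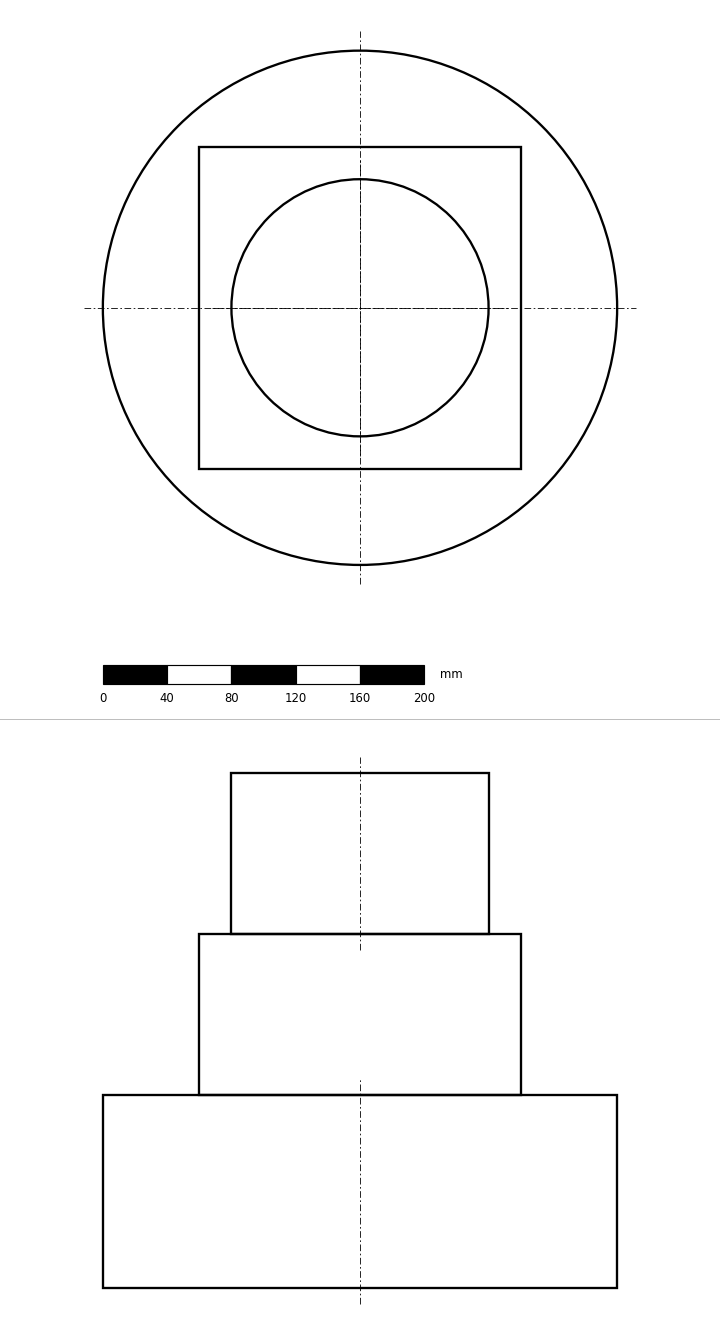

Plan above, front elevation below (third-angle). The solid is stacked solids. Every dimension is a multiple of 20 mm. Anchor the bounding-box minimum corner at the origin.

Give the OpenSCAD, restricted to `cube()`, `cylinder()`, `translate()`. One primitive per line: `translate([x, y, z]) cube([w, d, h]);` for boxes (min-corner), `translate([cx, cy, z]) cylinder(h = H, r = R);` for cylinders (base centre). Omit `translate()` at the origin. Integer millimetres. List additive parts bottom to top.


translate([160, 160, 0]) cylinder(h = 120, r = 160);
translate([60, 60, 120]) cube([200, 200, 100]);
translate([160, 160, 220]) cylinder(h = 100, r = 80);


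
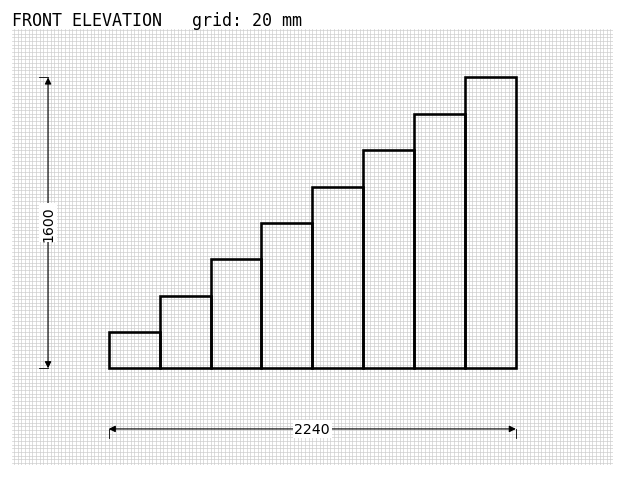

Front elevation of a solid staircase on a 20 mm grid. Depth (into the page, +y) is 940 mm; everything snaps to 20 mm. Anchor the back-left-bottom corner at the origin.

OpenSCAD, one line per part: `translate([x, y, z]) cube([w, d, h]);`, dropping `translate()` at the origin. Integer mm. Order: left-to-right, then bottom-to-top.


cube([280, 940, 200]);
translate([280, 0, 0]) cube([280, 940, 400]);
translate([560, 0, 0]) cube([280, 940, 600]);
translate([840, 0, 0]) cube([280, 940, 800]);
translate([1120, 0, 0]) cube([280, 940, 1000]);
translate([1400, 0, 0]) cube([280, 940, 1200]);
translate([1680, 0, 0]) cube([280, 940, 1400]);
translate([1960, 0, 0]) cube([280, 940, 1600]);


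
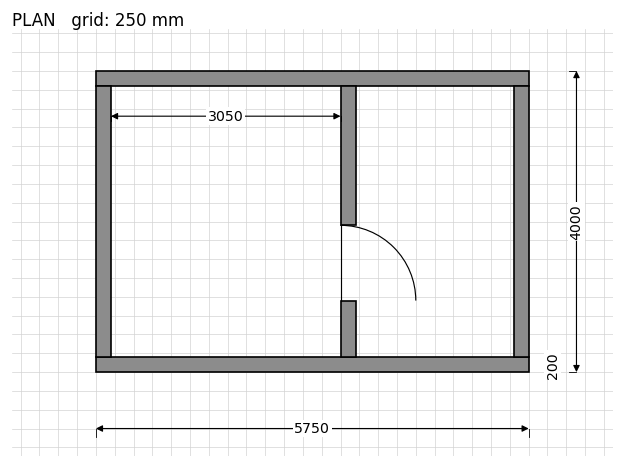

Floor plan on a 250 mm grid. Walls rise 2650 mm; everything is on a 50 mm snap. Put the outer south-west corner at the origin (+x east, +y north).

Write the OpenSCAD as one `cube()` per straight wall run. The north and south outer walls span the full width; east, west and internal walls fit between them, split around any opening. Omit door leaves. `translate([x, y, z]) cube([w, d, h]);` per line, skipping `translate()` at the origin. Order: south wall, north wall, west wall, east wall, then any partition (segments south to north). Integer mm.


cube([5750, 200, 2650]);
translate([0, 3800, 0]) cube([5750, 200, 2650]);
translate([0, 200, 0]) cube([200, 3600, 2650]);
translate([5550, 200, 0]) cube([200, 3600, 2650]);
translate([3250, 200, 0]) cube([200, 750, 2650]);
translate([3250, 1950, 0]) cube([200, 1850, 2650]);


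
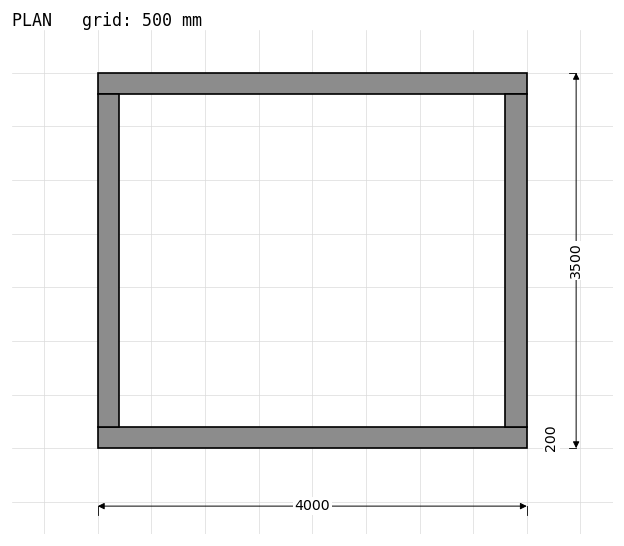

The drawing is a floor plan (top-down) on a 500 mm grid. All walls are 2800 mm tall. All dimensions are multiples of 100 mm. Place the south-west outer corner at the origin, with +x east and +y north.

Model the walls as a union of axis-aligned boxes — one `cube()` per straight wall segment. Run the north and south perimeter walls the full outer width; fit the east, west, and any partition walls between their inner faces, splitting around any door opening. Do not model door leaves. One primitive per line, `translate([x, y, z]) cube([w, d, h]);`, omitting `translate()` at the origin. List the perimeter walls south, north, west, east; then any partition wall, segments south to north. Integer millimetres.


cube([4000, 200, 2800]);
translate([0, 3300, 0]) cube([4000, 200, 2800]);
translate([0, 200, 0]) cube([200, 3100, 2800]);
translate([3800, 200, 0]) cube([200, 3100, 2800]);


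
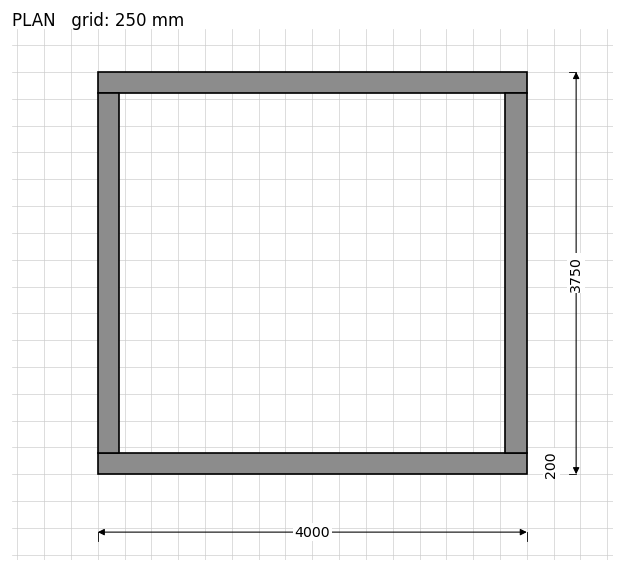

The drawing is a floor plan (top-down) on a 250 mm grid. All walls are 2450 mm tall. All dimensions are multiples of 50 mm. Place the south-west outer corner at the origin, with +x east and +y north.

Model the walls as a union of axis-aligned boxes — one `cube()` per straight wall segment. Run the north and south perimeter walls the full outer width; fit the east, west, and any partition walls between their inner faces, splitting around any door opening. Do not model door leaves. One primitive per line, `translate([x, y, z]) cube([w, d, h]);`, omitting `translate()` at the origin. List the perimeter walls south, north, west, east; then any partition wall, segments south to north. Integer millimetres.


cube([4000, 200, 2450]);
translate([0, 3550, 0]) cube([4000, 200, 2450]);
translate([0, 200, 0]) cube([200, 3350, 2450]);
translate([3800, 200, 0]) cube([200, 3350, 2450]);
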